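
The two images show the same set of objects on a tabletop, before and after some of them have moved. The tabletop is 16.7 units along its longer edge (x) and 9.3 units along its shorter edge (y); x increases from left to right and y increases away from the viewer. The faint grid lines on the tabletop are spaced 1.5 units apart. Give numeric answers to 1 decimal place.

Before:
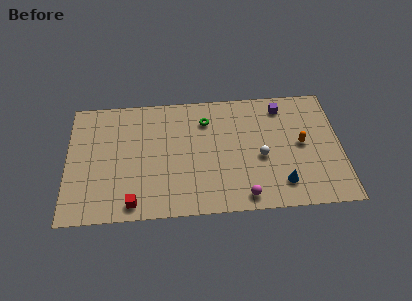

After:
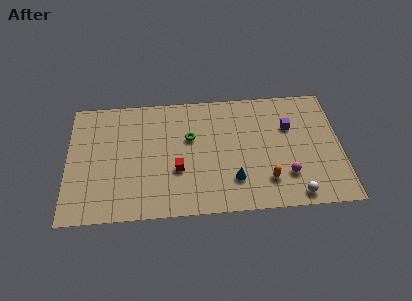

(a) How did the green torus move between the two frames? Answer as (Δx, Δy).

(-1.0, -1.3)

The green torus started near (8.5, 7.1) and ended near (7.5, 5.8).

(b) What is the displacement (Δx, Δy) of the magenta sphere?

(2.6, 1.4)

The magenta sphere started near (10.7, 1.1) and ended near (13.3, 2.5).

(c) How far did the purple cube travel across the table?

1.6

The purple cube was near (13.2, 7.8) before and (13.6, 6.2) after, so it travelled √(0.4² + 1.6²) ≈ 1.6 units.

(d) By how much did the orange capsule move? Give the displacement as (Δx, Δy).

(-2.2, -2.6)

From the two frames, the orange capsule sits at roughly (14.3, 4.8) before and (12.1, 2.2) after.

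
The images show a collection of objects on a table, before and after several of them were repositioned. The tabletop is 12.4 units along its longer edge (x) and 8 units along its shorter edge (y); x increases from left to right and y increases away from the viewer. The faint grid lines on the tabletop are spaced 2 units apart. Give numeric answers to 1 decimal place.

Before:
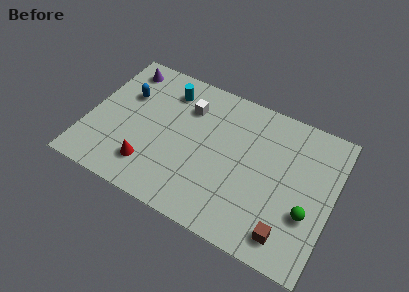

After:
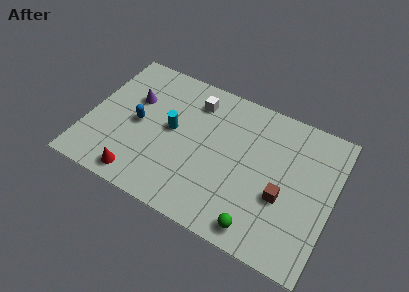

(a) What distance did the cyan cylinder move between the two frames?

2.2

The cyan cylinder was near (3.7, 6.4) before and (4.2, 4.3) after, so it travelled √(0.5² + 2.1²) ≈ 2.2 units.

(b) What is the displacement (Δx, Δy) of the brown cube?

(-0.5, 1.8)

The brown cube was at about (10.5, 1.3) and moved to about (10.0, 3.1).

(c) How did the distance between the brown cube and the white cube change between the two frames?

-1.4

Before: roughly 7.3 units apart; after: 5.9. That's 1.4 units closer together.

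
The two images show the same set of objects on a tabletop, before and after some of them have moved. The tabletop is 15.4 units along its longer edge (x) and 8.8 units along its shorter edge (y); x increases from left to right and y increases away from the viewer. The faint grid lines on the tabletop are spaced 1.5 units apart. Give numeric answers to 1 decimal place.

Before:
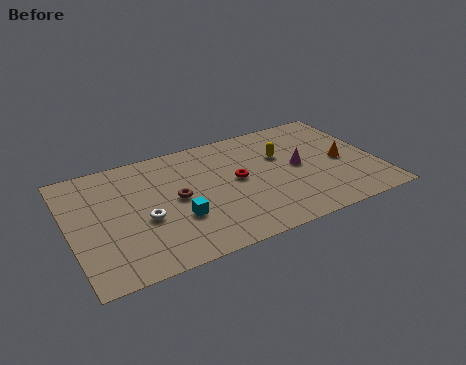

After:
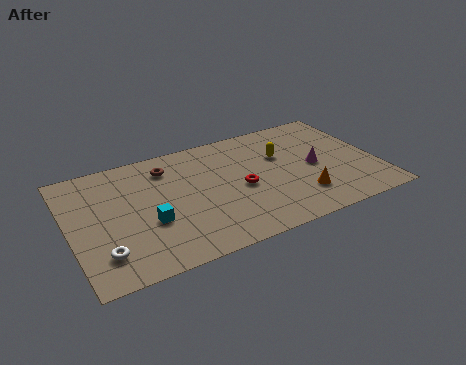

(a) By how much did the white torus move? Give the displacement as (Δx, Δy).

(-2.2, -1.6)

The white torus was at about (3.6, 3.6) and moved to about (1.4, 2.0).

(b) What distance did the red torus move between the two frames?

0.7

The red torus was near (8.4, 4.7) before and (8.5, 4.0) after, so it travelled √(0.1² + 0.7²) ≈ 0.7 units.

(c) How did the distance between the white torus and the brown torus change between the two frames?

+4.3

The distance was about 1.9 in the first image and 6.2 in the second, so they moved 4.3 units further apart.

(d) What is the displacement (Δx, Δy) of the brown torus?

(-0.2, 2.5)

The brown torus was at about (5.3, 4.5) and moved to about (5.1, 7.0).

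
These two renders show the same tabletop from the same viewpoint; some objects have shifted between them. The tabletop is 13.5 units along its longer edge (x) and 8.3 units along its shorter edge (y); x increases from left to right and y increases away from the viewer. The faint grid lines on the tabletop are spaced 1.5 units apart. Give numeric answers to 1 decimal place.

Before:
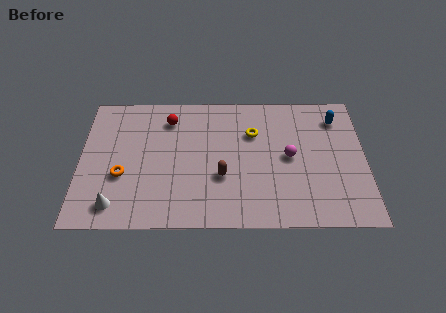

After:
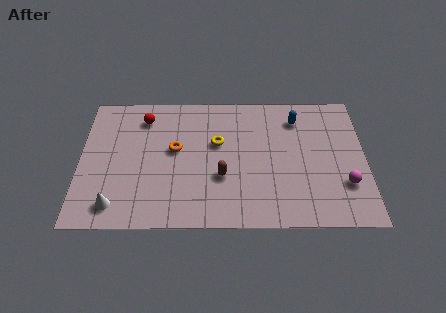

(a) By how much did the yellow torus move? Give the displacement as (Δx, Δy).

(-1.7, -0.6)

From the two frames, the yellow torus sits at roughly (8.2, 5.7) before and (6.5, 5.1) after.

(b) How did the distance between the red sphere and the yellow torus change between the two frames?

-0.3

They were about 4.1 units apart before and 3.8 after — 0.3 units closer together.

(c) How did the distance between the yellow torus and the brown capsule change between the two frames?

-1.0

Before: roughly 3.1 units apart; after: 2.1. That's 1.0 units closer together.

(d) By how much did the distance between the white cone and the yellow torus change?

-1.7

They were about 7.8 units apart before and 6.1 after — 1.7 units closer together.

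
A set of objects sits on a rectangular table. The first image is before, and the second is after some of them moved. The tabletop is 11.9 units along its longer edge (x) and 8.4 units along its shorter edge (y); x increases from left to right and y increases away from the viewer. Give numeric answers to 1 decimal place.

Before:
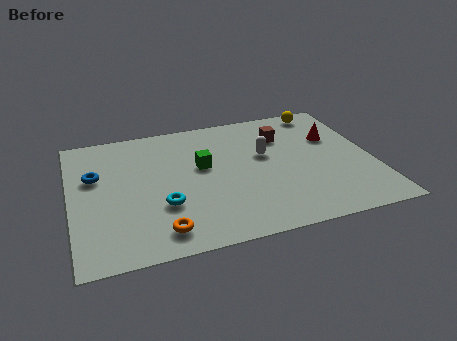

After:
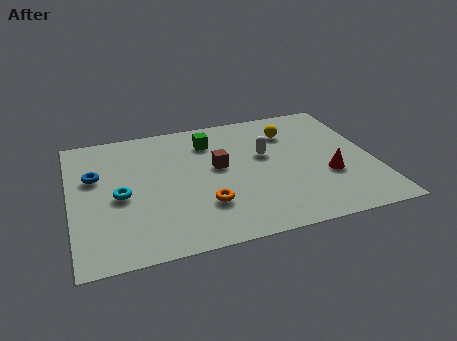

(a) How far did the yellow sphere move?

1.9

The yellow sphere moved from about (10.3, 7.5) to (8.8, 6.3), a distance of √(1.5² + 1.2²) ≈ 1.9.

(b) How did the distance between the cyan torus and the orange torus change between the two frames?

+2.0

The distance was about 1.5 in the first image and 3.5 in the second, so they moved 2.0 units further apart.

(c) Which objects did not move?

the white capsule and the blue torus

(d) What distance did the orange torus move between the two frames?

2.1

The orange torus moved from about (3.3, 1.3) to (5.1, 2.4), a distance of √(1.8² + 1.1²) ≈ 2.1.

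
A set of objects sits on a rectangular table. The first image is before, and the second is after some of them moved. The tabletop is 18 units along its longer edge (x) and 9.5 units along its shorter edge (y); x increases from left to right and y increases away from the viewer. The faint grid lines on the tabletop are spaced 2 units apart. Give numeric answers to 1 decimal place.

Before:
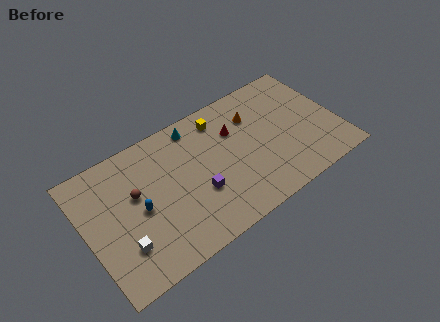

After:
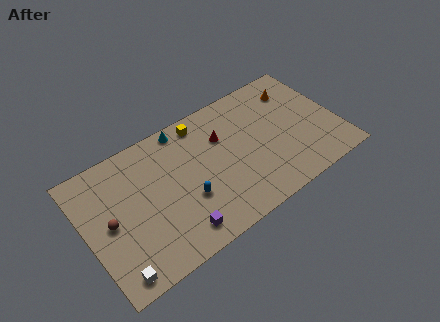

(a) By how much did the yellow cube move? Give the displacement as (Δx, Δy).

(-1.3, 0.4)

The yellow cube started near (10.1, 7.9) and ended near (8.8, 8.3).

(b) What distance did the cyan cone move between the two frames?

0.9

From (8.3, 8.3) to (7.5, 8.6), the cyan cone covered √(0.8² + 0.3²) ≈ 0.9 units.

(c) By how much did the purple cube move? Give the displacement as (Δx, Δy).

(-1.8, -1.9)

The purple cube was at about (7.7, 3.4) and moved to about (5.9, 1.5).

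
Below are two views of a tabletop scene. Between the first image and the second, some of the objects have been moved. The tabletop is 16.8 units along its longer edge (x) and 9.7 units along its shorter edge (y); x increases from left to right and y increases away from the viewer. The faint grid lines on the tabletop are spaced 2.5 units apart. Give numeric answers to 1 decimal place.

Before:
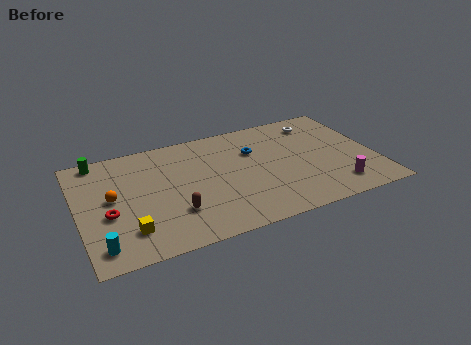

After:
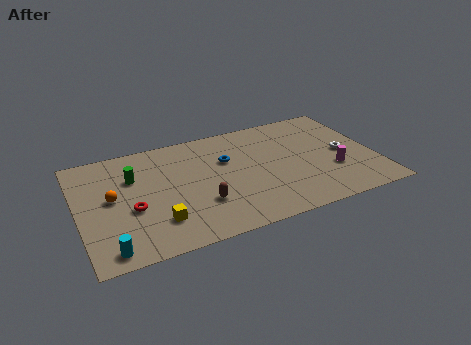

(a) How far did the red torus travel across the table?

1.3

The red torus moved from about (1.6, 3.9) to (2.9, 3.9), a distance of √(1.3² + 0.0²) ≈ 1.3.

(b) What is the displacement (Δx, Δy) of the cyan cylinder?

(0.4, -0.4)

The cyan cylinder started near (1.0, 1.5) and ended near (1.4, 1.1).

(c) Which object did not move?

the orange sphere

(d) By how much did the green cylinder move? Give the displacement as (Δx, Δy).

(1.8, -2.2)

The green cylinder was at about (1.4, 8.8) and moved to about (3.2, 6.6).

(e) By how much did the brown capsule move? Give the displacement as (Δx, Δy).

(1.5, 0.2)

The brown capsule was at about (5.2, 2.8) and moved to about (6.7, 3.0).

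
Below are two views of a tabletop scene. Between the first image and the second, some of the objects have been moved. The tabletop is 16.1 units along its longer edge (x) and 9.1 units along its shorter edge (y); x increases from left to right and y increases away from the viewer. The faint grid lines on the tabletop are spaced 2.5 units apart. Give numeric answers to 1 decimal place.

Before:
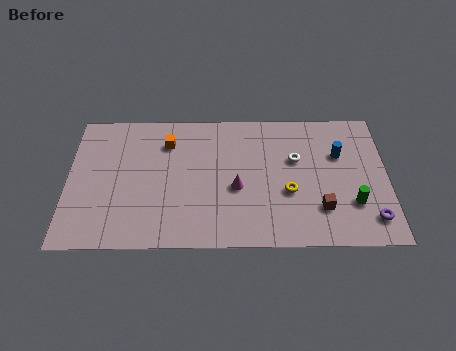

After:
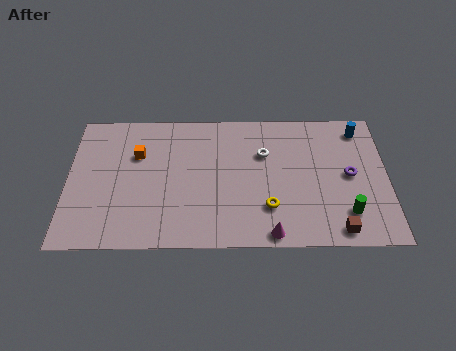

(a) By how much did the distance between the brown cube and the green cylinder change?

-0.4

Before: roughly 1.6 units apart; after: 1.2. That's 0.4 units closer together.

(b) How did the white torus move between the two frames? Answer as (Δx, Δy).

(-1.6, 0.4)

From the two frames, the white torus sits at roughly (11.5, 5.7) before and (9.9, 6.1) after.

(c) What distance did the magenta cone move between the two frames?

3.4

The magenta cone was near (8.5, 3.8) before and (10.2, 0.8) after, so it travelled √(1.7² + 3.0²) ≈ 3.4 units.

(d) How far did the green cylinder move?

0.7

The green cylinder was near (14.3, 2.7) before and (14.0, 2.1) after, so it travelled √(0.3² + 0.6²) ≈ 0.7 units.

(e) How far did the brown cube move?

1.6

The brown cube was near (12.7, 2.4) before and (13.5, 1.0) after, so it travelled √(0.8² + 1.4²) ≈ 1.6 units.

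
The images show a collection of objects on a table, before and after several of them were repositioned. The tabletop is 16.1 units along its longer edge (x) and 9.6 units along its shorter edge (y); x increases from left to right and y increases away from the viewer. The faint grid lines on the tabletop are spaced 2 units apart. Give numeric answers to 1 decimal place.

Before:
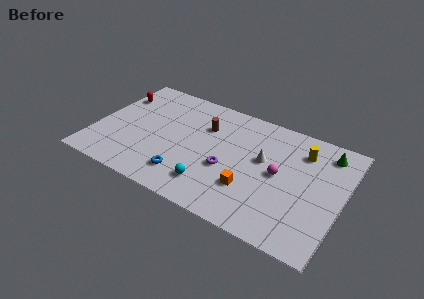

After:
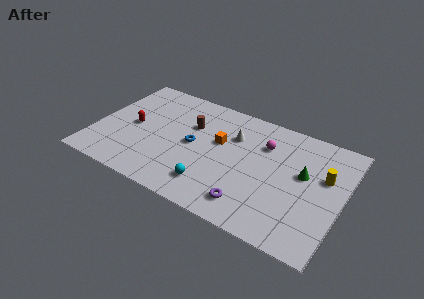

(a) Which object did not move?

the cyan sphere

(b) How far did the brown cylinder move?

0.9

From (6.9, 6.7) to (6.0, 6.4), the brown cylinder covered √(0.9² + 0.3²) ≈ 0.9 units.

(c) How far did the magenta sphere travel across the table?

2.3

From (12.0, 4.9) to (10.8, 6.9), the magenta sphere covered √(1.2² + 2.0²) ≈ 2.3 units.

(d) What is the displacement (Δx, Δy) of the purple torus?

(1.8, -2.1)

From the two frames, the purple torus sits at roughly (8.8, 3.8) before and (10.6, 1.7) after.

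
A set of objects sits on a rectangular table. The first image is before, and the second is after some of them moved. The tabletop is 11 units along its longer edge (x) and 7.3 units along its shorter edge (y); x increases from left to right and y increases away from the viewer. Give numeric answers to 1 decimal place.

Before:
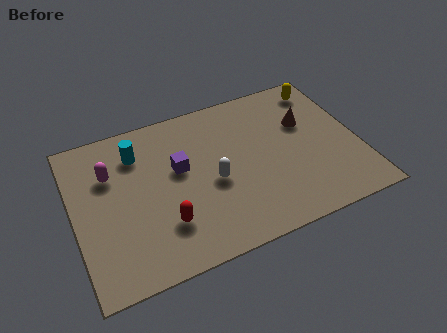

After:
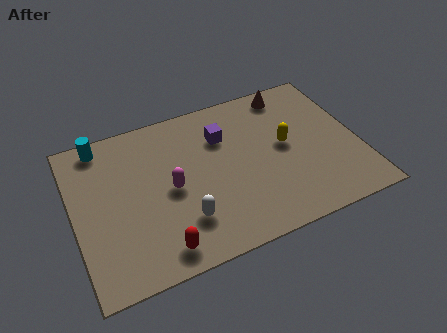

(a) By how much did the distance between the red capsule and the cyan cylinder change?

+2.1

They were about 3.7 units apart before and 5.8 after — 2.1 units further apart.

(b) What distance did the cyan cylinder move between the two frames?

1.6

The cyan cylinder moved from about (2.6, 5.6) to (1.3, 6.5), a distance of √(1.3² + 0.9²) ≈ 1.6.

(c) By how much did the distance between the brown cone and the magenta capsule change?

-1.8

The distance was about 7.6 in the first image and 5.8 in the second, so they moved 1.8 units closer together.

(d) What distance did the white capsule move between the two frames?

1.8

The white capsule was near (5.3, 3.2) before and (4.0, 1.9) after, so it travelled √(1.3² + 1.3²) ≈ 1.8 units.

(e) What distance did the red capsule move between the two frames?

1.0

The red capsule moved from about (3.3, 2.0) to (3.0, 1.0), a distance of √(0.3² + 1.0²) ≈ 1.0.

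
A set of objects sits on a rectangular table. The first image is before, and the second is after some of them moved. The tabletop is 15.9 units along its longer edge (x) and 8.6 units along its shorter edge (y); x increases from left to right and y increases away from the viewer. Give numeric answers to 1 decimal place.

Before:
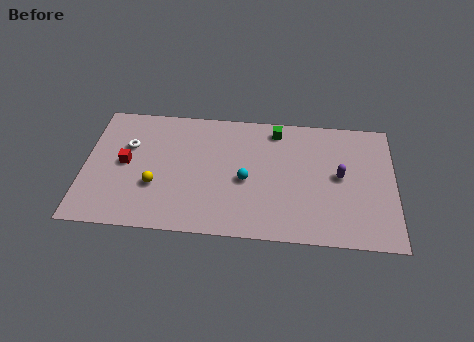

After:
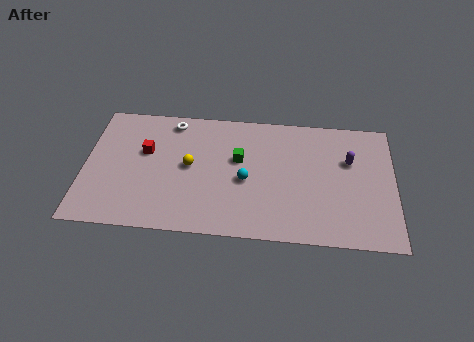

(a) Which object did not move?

the cyan sphere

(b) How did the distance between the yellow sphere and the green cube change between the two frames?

-4.9

The distance was about 7.5 in the first image and 2.6 in the second, so they moved 4.9 units closer together.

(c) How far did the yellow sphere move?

2.3

The yellow sphere was near (3.7, 3.0) before and (5.4, 4.5) after, so it travelled √(1.7² + 1.5²) ≈ 2.3 units.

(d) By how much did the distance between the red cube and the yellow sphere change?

+0.3

Before: roughly 2.1 units apart; after: 2.4. That's 0.3 units further apart.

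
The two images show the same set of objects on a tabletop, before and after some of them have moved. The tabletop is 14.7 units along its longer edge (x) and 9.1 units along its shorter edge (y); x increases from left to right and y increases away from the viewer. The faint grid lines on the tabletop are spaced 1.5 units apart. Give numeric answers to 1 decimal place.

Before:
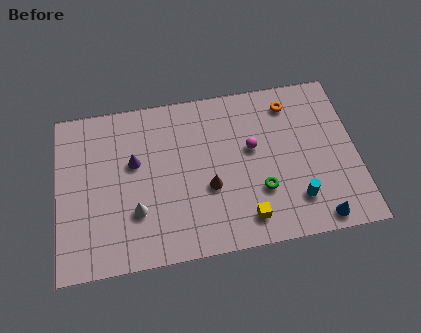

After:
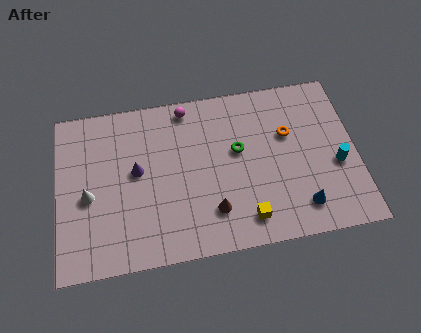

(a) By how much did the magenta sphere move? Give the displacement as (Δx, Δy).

(-3.1, 2.8)

The magenta sphere was at about (9.6, 5.3) and moved to about (6.5, 8.1).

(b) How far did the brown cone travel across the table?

1.3

The brown cone moved from about (7.4, 3.5) to (7.5, 2.2), a distance of √(0.1² + 1.3²) ≈ 1.3.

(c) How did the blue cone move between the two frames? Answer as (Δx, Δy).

(-0.8, 0.8)

The blue cone started near (12.6, 0.9) and ended near (11.8, 1.7).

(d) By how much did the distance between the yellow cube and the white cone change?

+2.5

They were about 5.5 units apart before and 8.0 after — 2.5 units further apart.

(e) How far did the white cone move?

2.6

The white cone moved from about (3.8, 2.8) to (1.5, 4.0), a distance of √(2.3² + 1.2²) ≈ 2.6.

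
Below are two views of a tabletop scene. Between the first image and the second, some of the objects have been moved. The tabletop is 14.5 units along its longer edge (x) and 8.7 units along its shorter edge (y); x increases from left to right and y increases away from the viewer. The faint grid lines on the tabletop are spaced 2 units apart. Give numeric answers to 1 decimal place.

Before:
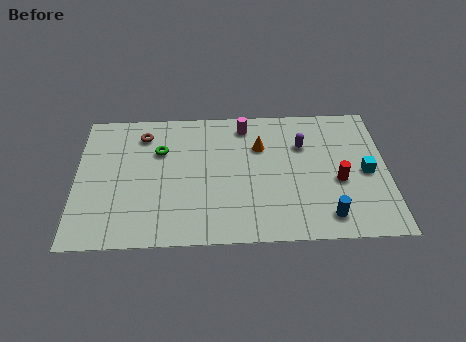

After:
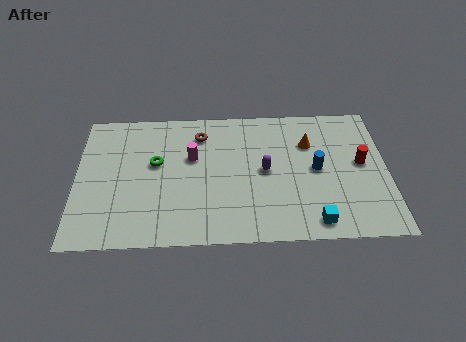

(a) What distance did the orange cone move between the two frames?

2.3

The orange cone was near (8.6, 6.0) before and (10.9, 6.1) after, so it travelled √(2.3² + 0.1²) ≈ 2.3 units.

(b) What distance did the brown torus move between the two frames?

2.7

The brown torus moved from about (3.1, 7.0) to (5.8, 6.9), a distance of √(2.7² + 0.1²) ≈ 2.7.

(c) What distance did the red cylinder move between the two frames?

1.6

From (12.2, 3.6) to (13.3, 4.7), the red cylinder covered √(1.1² + 1.1²) ≈ 1.6 units.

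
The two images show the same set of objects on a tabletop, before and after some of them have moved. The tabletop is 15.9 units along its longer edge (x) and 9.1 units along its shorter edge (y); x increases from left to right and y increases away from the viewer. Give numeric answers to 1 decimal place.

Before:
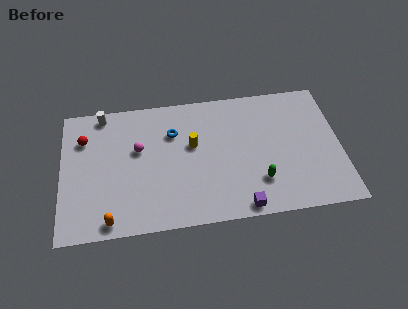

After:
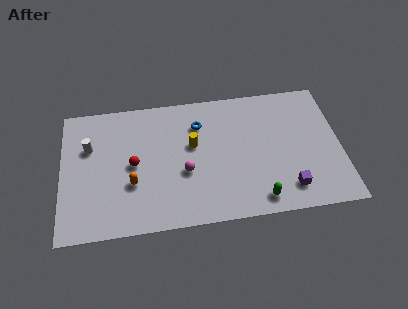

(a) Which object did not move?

the yellow cylinder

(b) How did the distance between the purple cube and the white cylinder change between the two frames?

+1.3

They were about 10.7 units apart before and 12.0 after — 1.3 units further apart.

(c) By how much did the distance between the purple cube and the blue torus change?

+0.4

The distance was about 6.7 in the first image and 7.1 in the second, so they moved 0.4 units further apart.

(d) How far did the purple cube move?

2.8

The purple cube was near (10.1, 0.8) before and (12.8, 1.7) after, so it travelled √(2.7² + 0.9²) ≈ 2.8 units.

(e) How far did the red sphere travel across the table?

3.5

The red sphere moved from about (1.3, 6.6) to (4.1, 4.5), a distance of √(2.8² + 2.1²) ≈ 3.5.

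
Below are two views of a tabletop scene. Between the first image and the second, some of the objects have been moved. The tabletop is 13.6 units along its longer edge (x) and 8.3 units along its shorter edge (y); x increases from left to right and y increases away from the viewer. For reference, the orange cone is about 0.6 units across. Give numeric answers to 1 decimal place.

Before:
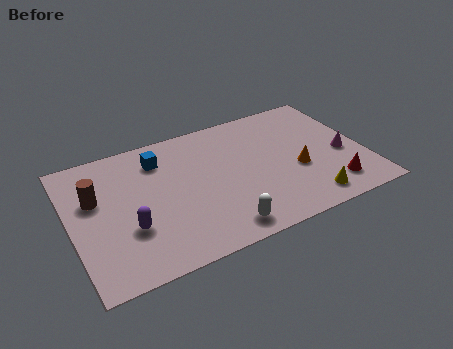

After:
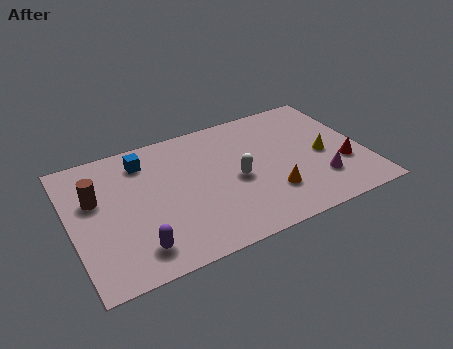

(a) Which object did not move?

the brown cylinder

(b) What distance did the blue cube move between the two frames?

0.7

From (4.3, 6.5) to (3.6, 6.7), the blue cube covered √(0.7² + 0.2²) ≈ 0.7 units.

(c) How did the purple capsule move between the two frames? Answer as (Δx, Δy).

(0.2, -1.3)

The purple capsule started near (2.5, 2.8) and ended near (2.7, 1.5).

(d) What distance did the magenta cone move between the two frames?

1.8

The magenta cone moved from about (12.6, 3.5) to (11.3, 2.2), a distance of √(1.3² + 1.3²) ≈ 1.8.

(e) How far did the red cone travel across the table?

1.4

The red cone was near (11.8, 1.6) before and (12.5, 2.8) after, so it travelled √(0.7² + 1.2²) ≈ 1.4 units.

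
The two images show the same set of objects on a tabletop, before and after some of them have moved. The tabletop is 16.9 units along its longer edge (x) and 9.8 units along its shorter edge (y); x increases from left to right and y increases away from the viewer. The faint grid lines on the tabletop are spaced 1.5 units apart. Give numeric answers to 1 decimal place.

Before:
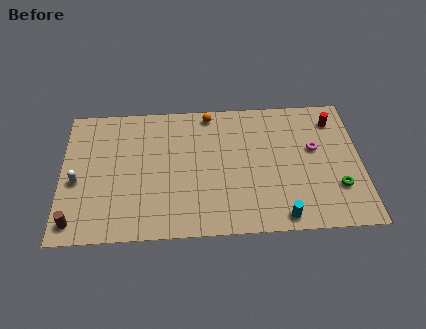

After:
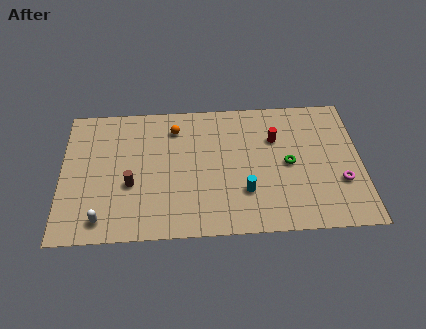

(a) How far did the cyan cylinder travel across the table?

2.8

From (12.3, 1.0) to (10.3, 2.9), the cyan cylinder covered √(2.0² + 1.9²) ≈ 2.8 units.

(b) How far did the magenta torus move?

2.9

The magenta torus moved from about (14.3, 5.8) to (15.7, 3.3), a distance of √(1.4² + 2.5²) ≈ 2.9.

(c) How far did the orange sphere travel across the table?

2.2

From (8.4, 8.8) to (6.4, 7.8), the orange sphere covered √(2.0² + 1.0²) ≈ 2.2 units.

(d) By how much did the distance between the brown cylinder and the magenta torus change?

-2.4

Before: roughly 14.2 units apart; after: 11.8. That's 2.4 units closer together.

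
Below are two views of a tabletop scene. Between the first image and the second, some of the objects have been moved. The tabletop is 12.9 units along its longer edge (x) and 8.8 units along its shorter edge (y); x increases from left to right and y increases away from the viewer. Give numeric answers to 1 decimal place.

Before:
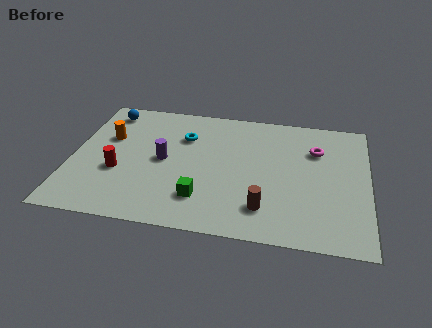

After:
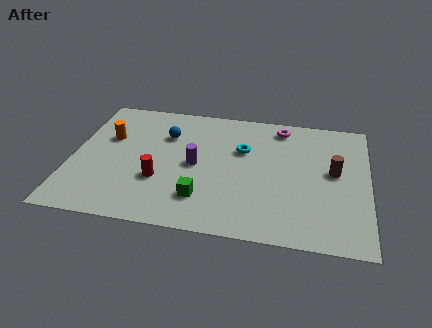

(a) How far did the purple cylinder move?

1.4

The purple cylinder moved from about (4.0, 4.4) to (5.4, 4.3), a distance of √(1.4² + 0.1²) ≈ 1.4.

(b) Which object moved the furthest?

the brown cylinder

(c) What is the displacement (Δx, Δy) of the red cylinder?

(1.8, -0.3)

The red cylinder started near (2.1, 3.3) and ended near (3.9, 3.0).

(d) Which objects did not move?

the orange cylinder and the green cube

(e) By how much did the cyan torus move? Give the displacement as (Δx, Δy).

(2.6, -0.5)

From the two frames, the cyan torus sits at roughly (4.8, 6.2) before and (7.4, 5.7) after.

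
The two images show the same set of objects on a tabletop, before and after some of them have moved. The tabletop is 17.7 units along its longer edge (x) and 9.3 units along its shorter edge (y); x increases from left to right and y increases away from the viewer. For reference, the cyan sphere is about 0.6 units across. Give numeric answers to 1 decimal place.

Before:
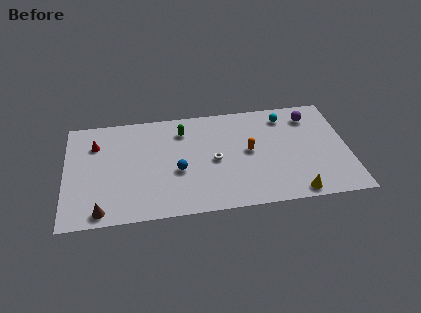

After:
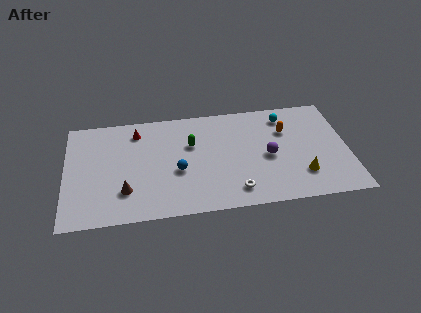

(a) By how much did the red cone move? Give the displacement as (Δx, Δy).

(2.6, 0.8)

The red cone started near (1.9, 6.8) and ended near (4.5, 7.6).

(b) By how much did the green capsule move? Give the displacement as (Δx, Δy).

(0.5, -1.3)

The green capsule was at about (7.4, 7.3) and moved to about (7.9, 6.0).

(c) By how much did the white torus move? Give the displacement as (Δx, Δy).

(1.2, -2.8)

The white torus was at about (9.3, 4.4) and moved to about (10.5, 1.6).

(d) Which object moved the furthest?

the purple sphere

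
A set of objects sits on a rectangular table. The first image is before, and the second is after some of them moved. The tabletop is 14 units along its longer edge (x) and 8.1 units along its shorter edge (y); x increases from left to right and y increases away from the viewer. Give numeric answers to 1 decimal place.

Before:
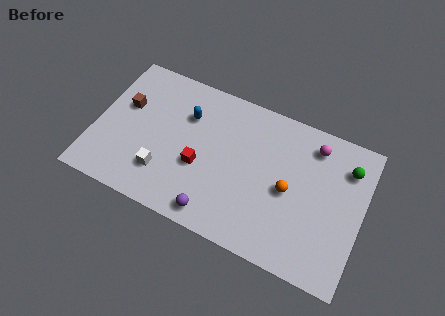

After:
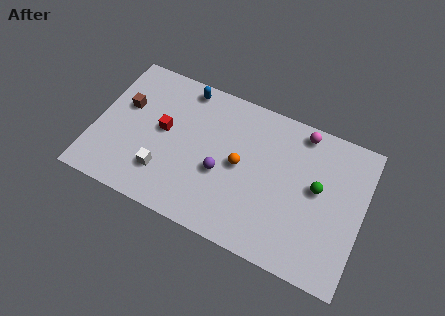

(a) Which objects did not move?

the brown cube and the white cube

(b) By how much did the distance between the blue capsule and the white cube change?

+1.4

The distance was about 3.7 in the first image and 5.1 in the second, so they moved 1.4 units further apart.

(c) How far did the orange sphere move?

2.6

The orange sphere was near (10.2, 3.8) before and (7.6, 4.1) after, so it travelled √(2.6² + 0.3²) ≈ 2.6 units.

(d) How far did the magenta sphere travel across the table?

0.9

The magenta sphere moved from about (11.2, 6.7) to (10.5, 7.2), a distance of √(0.7² + 0.5²) ≈ 0.9.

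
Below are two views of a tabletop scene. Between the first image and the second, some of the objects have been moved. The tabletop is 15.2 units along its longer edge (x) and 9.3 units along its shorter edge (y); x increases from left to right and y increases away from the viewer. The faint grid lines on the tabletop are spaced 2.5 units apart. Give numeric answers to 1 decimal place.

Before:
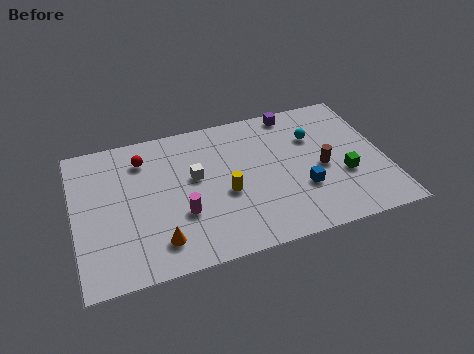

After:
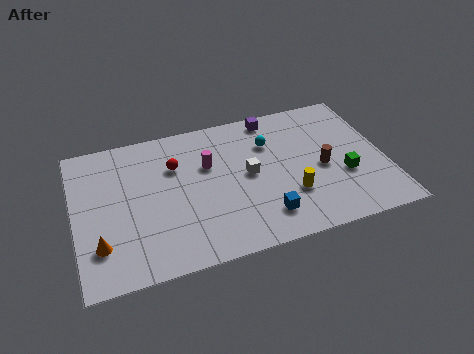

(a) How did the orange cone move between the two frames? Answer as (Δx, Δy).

(-2.8, 0.6)

From the two frames, the orange cone sits at roughly (3.9, 1.8) before and (1.1, 2.4) after.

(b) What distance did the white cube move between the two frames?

2.7

The white cube moved from about (5.9, 5.4) to (8.5, 4.8), a distance of √(2.6² + 0.6²) ≈ 2.7.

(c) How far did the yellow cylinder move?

3.3

The yellow cylinder moved from about (7.3, 3.9) to (10.4, 2.9), a distance of √(3.1² + 1.0²) ≈ 3.3.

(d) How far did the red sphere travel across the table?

1.7

From (3.5, 7.3) to (5.0, 6.4), the red sphere covered √(1.5² + 0.9²) ≈ 1.7 units.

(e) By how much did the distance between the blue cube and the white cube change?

-2.7

Before: roughly 5.6 units apart; after: 2.9. That's 2.7 units closer together.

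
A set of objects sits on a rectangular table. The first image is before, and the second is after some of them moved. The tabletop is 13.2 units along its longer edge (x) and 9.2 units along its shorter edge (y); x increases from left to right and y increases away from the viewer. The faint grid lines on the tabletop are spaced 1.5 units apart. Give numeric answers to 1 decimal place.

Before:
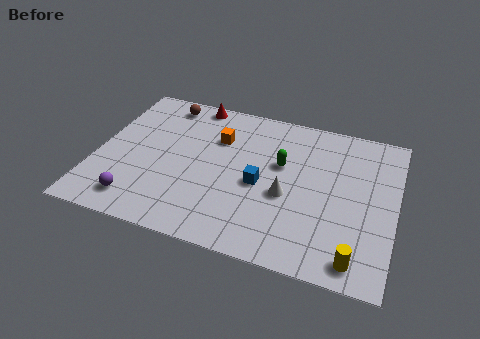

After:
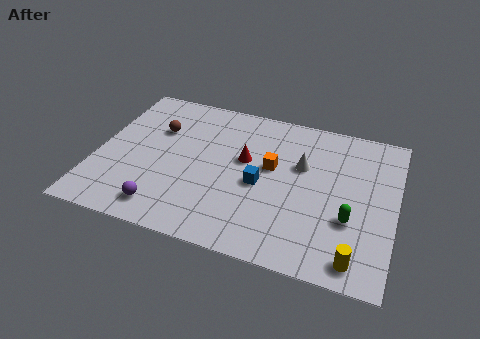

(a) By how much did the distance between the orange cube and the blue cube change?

-1.8

They were about 3.1 units apart before and 1.3 after — 1.8 units closer together.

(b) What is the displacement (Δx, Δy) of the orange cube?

(2.5, -1.1)

From the two frames, the orange cube sits at roughly (5.2, 6.4) before and (7.7, 5.3) after.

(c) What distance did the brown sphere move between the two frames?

1.8

From (2.6, 8.0) to (2.5, 6.2), the brown sphere covered √(0.1² + 1.8²) ≈ 1.8 units.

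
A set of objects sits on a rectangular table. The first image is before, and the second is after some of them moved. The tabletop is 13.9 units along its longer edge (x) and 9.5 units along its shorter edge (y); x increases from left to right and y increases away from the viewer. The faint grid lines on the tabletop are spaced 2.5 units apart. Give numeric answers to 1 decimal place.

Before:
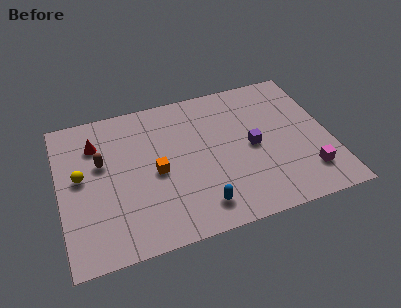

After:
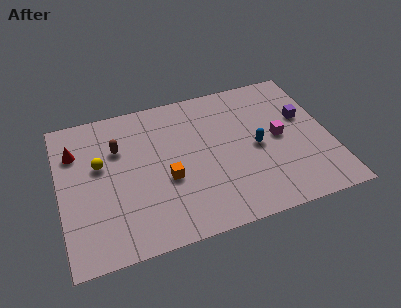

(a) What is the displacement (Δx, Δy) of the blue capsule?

(3.2, 2.9)

From the two frames, the blue capsule sits at roughly (6.9, 1.6) before and (10.1, 4.5) after.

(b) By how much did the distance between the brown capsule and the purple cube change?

+1.8

The distance was about 7.8 in the first image and 9.6 in the second, so they moved 1.8 units further apart.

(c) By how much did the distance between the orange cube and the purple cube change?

+2.6

The distance was about 5.0 in the first image and 7.6 in the second, so they moved 2.6 units further apart.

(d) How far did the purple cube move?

3.0

The purple cube was near (9.9, 4.6) before and (12.7, 5.8) after, so it travelled √(2.8² + 1.2²) ≈ 3.0 units.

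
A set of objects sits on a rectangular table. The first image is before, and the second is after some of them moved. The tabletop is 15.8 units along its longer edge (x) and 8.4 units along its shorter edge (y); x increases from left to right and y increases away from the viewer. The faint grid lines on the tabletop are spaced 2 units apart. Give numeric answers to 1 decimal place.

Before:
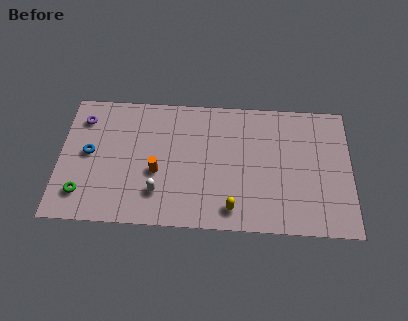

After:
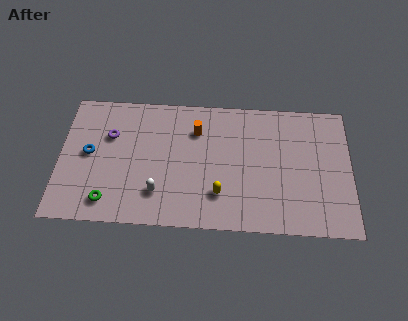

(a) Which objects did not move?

the white capsule and the blue torus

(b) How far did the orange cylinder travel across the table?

3.5

From (5.3, 3.4) to (7.4, 6.2), the orange cylinder covered √(2.1² + 2.8²) ≈ 3.5 units.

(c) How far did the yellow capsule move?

1.1

The yellow capsule was near (9.4, 1.3) before and (8.7, 2.2) after, so it travelled √(0.7² + 0.9²) ≈ 1.1 units.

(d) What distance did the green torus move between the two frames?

1.5

The green torus moved from about (1.3, 1.8) to (2.7, 1.4), a distance of √(1.4² + 0.4²) ≈ 1.5.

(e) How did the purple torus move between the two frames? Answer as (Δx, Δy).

(1.5, -1.0)

The purple torus was at about (1.2, 6.6) and moved to about (2.7, 5.6).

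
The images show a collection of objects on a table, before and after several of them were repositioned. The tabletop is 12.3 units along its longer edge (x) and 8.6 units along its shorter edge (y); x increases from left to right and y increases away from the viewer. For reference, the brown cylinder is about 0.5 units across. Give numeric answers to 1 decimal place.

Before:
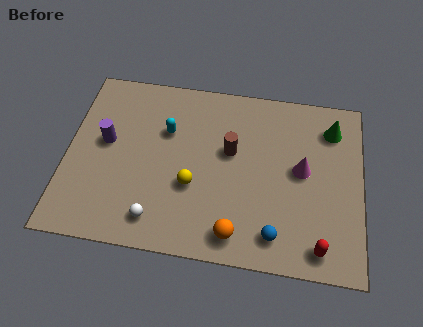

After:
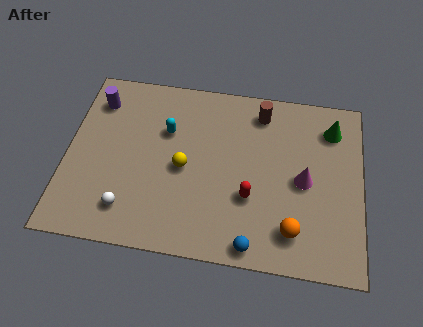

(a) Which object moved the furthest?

the red capsule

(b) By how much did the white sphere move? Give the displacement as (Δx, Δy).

(-1.2, 0.3)

The white sphere started near (3.9, 1.4) and ended near (2.7, 1.7).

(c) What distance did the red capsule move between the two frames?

3.5

From (10.6, 1.1) to (7.7, 3.0), the red capsule covered √(2.9² + 1.9²) ≈ 3.5 units.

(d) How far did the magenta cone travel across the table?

0.5

From (9.8, 4.6) to (9.9, 4.1), the magenta cone covered √(0.1² + 0.5²) ≈ 0.5 units.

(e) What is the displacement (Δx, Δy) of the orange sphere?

(2.3, 0.5)

From the two frames, the orange sphere sits at roughly (7.2, 1.2) before and (9.5, 1.7) after.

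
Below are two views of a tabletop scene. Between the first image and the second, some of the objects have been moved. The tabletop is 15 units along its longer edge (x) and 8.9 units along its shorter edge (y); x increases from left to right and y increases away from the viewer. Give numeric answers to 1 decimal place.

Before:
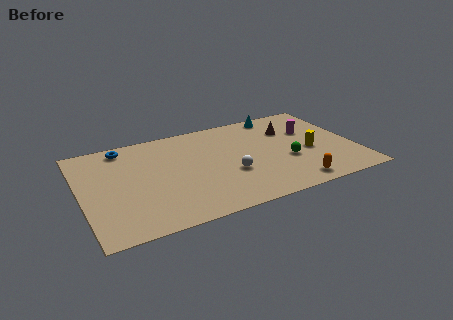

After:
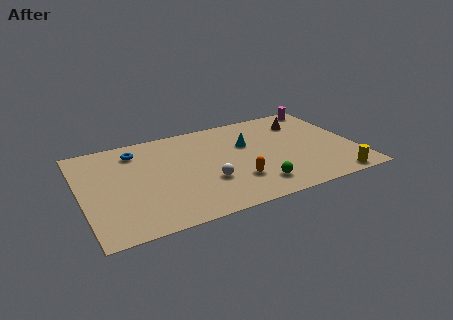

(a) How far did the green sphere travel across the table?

2.6

The green sphere moved from about (11.2, 3.4) to (9.2, 1.7), a distance of √(2.0² + 1.7²) ≈ 2.6.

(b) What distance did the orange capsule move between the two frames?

3.3

The orange capsule moved from about (11.2, 1.1) to (8.2, 2.5), a distance of √(3.0² + 1.4²) ≈ 3.3.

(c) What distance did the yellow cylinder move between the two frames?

3.1

The yellow cylinder moved from about (12.5, 3.8) to (13.4, 0.8), a distance of √(0.9² + 3.0²) ≈ 3.1.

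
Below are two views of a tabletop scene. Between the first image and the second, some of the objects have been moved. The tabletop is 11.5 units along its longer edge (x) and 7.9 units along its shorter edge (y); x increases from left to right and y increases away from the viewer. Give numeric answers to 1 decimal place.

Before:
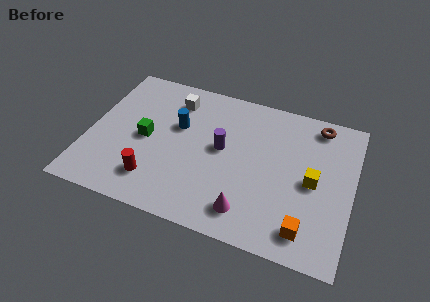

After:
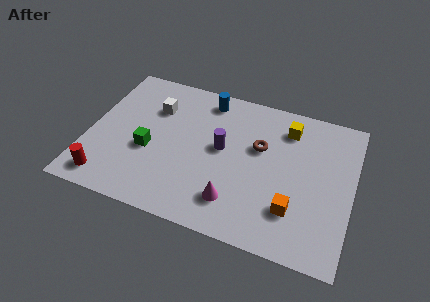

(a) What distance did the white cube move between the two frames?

1.1

The white cube was near (3.5, 6.3) before and (2.7, 5.6) after, so it travelled √(0.8² + 0.7²) ≈ 1.1 units.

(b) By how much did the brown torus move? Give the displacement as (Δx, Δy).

(-2.4, -2.0)

From the two frames, the brown torus sits at roughly (9.8, 6.9) before and (7.4, 4.9) after.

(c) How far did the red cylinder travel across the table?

2.1

The red cylinder moved from about (3.1, 1.7) to (1.1, 1.1), a distance of √(2.0² + 0.6²) ≈ 2.1.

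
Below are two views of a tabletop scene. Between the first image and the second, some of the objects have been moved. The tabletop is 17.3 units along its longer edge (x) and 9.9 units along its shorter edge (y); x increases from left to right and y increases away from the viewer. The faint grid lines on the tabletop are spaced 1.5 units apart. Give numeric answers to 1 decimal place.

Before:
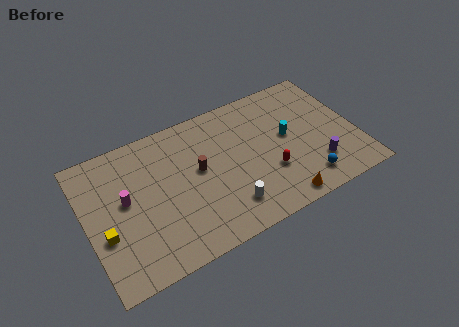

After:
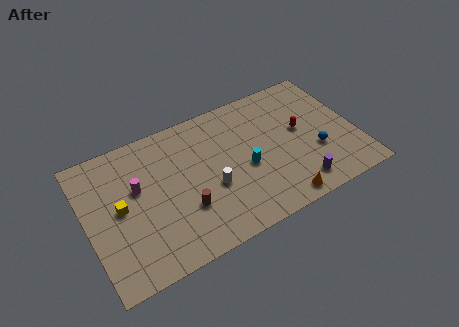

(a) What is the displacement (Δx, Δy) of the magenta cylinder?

(0.8, 0.5)

The magenta cylinder started near (2.5, 5.5) and ended near (3.3, 6.0).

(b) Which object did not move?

the orange cone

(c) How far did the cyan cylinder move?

3.1

From (13.0, 5.4) to (10.1, 4.3), the cyan cylinder covered √(2.9² + 1.1²) ≈ 3.1 units.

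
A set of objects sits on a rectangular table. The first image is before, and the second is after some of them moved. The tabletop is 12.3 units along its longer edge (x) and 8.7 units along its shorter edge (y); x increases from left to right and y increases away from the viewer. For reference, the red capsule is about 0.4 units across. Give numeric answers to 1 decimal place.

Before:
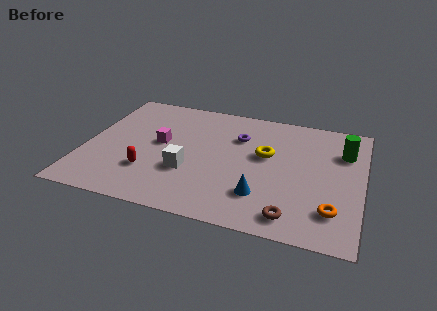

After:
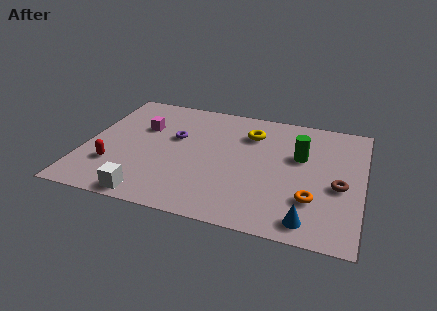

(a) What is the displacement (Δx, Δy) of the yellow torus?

(-0.8, 1.4)

The yellow torus started near (8.0, 5.1) and ended near (7.2, 6.5).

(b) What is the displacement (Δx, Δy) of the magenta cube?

(-0.9, 1.0)

The magenta cube was at about (3.3, 4.7) and moved to about (2.4, 5.7).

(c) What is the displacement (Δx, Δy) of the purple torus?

(-2.8, -0.8)

The purple torus was at about (6.7, 6.1) and moved to about (3.9, 5.3).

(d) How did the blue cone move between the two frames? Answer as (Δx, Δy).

(2.1, -1.1)

From the two frames, the blue cone sits at roughly (8.0, 2.2) before and (10.1, 1.1) after.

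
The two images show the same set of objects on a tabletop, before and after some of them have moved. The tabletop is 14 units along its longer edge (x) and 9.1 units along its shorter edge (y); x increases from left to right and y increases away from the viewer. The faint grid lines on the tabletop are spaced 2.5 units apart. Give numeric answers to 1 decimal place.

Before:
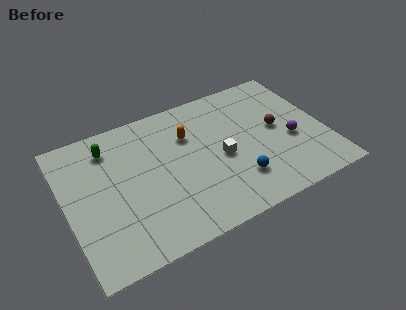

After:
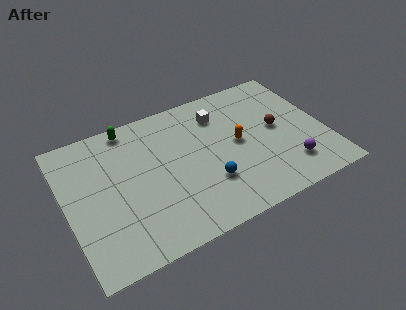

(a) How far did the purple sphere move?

1.7

The purple sphere moved from about (12.1, 3.7) to (11.7, 2.0), a distance of √(0.4² + 1.7²) ≈ 1.7.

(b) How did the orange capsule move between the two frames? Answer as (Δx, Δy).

(2.5, -1.6)

The orange capsule started near (6.8, 6.3) and ended near (9.3, 4.7).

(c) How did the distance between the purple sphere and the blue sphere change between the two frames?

+0.9

Before: roughly 3.5 units apart; after: 4.4. That's 0.9 units further apart.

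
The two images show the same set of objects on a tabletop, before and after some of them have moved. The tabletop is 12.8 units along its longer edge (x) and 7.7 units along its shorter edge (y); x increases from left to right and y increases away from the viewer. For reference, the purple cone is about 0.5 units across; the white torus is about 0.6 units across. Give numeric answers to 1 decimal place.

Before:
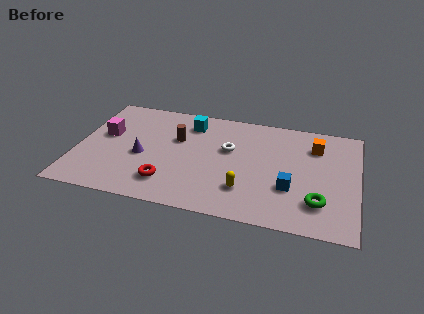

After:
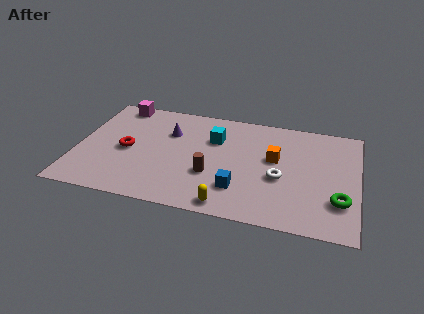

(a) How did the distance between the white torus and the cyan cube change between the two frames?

+1.3

The distance was about 2.4 in the first image and 3.7 in the second, so they moved 1.3 units further apart.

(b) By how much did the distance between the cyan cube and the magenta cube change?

+0.7

Before: roughly 4.2 units apart; after: 4.9. That's 0.7 units further apart.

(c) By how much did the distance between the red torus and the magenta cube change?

-0.8

The distance was about 4.2 in the first image and 3.4 in the second, so they moved 0.8 units closer together.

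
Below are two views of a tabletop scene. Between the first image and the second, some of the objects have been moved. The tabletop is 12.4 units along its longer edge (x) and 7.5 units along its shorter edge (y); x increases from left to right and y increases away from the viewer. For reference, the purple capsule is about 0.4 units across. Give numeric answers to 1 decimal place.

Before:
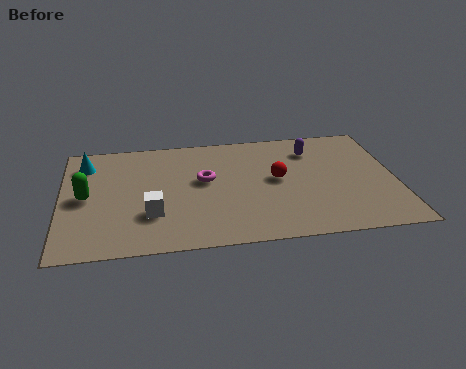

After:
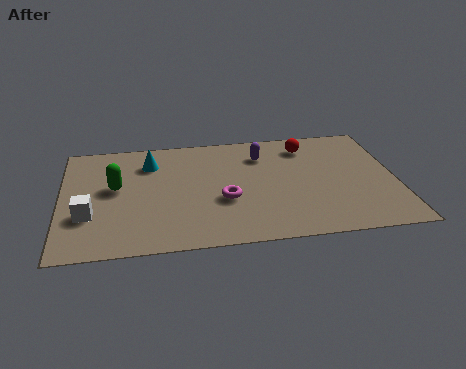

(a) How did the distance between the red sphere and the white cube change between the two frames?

+4.0

They were about 5.0 units apart before and 9.0 after — 4.0 units further apart.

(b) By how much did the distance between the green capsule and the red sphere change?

+0.3

They were about 7.1 units apart before and 7.4 after — 0.3 units further apart.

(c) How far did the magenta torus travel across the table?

1.6

The magenta torus moved from about (5.3, 4.3) to (6.0, 2.9), a distance of √(0.7² + 1.4²) ≈ 1.6.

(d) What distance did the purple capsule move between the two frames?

1.9

From (9.4, 5.8) to (7.5, 5.7), the purple capsule covered √(1.9² + 0.1²) ≈ 1.9 units.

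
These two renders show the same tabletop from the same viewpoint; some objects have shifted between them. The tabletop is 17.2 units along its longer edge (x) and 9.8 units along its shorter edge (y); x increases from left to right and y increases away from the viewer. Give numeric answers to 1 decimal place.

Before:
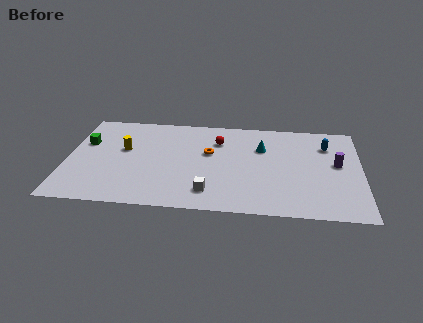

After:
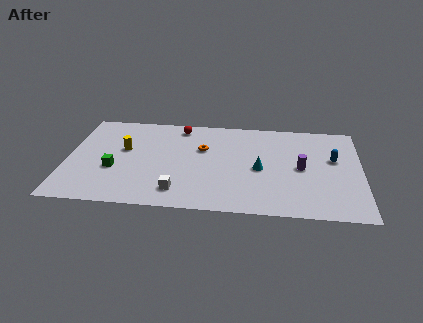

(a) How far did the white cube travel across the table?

1.8

The white cube moved from about (8.4, 1.9) to (6.6, 1.8), a distance of √(1.8² + 0.1²) ≈ 1.8.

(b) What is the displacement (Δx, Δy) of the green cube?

(1.8, -2.6)

From the two frames, the green cube sits at roughly (1.0, 6.3) before and (2.8, 3.7) after.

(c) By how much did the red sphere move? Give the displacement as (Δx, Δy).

(-2.3, 1.3)

From the two frames, the red sphere sits at roughly (8.8, 7.2) before and (6.5, 8.5) after.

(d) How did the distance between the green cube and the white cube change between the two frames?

-4.4

Before: roughly 8.6 units apart; after: 4.2. That's 4.4 units closer together.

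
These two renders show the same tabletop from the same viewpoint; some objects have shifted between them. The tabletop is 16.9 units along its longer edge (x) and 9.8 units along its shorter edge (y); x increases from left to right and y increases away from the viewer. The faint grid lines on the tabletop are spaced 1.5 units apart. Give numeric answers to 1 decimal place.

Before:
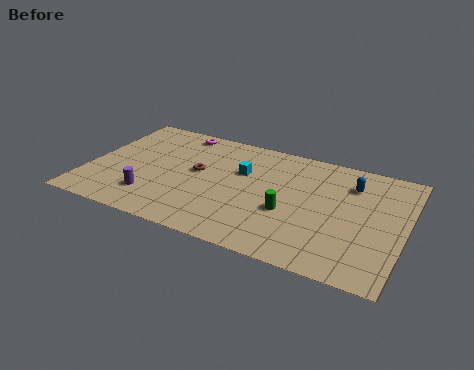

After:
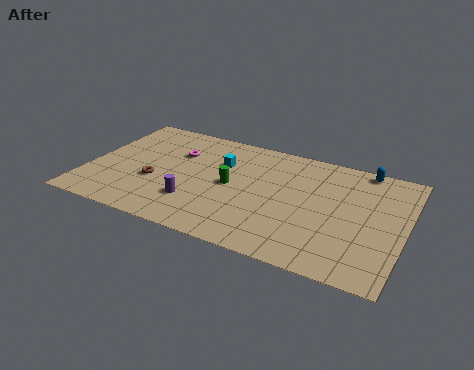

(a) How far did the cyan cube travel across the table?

1.3

From (8.1, 6.3) to (6.9, 6.7), the cyan cube covered √(1.2² + 0.4²) ≈ 1.3 units.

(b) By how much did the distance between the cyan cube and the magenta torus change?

-2.1

They were about 4.5 units apart before and 2.4 after — 2.1 units closer together.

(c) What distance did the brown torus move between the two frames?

2.7

The brown torus moved from about (5.8, 5.4) to (3.7, 3.7), a distance of √(2.1² + 1.7²) ≈ 2.7.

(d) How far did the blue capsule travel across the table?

1.7

From (13.9, 7.4) to (14.4, 9.0), the blue capsule covered √(0.5² + 1.6²) ≈ 1.7 units.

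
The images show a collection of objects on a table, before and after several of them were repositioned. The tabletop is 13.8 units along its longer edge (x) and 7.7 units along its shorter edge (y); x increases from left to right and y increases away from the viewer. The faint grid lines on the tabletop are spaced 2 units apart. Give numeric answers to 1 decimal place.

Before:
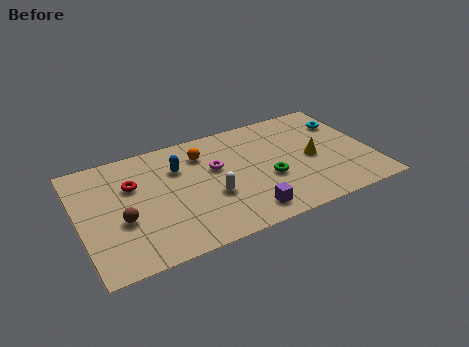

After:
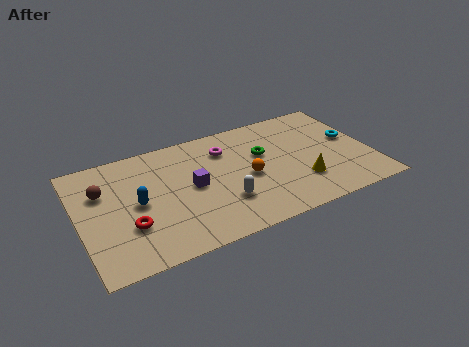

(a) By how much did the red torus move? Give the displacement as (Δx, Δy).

(-0.4, -2.6)

From the two frames, the red torus sits at roughly (2.6, 5.1) before and (2.2, 2.5) after.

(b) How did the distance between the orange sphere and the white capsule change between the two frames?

-1.2

They were about 3.0 units apart before and 1.8 after — 1.2 units closer together.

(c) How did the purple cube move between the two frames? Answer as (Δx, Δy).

(-2.2, 2.7)

The purple cube was at about (7.5, 1.2) and moved to about (5.3, 3.9).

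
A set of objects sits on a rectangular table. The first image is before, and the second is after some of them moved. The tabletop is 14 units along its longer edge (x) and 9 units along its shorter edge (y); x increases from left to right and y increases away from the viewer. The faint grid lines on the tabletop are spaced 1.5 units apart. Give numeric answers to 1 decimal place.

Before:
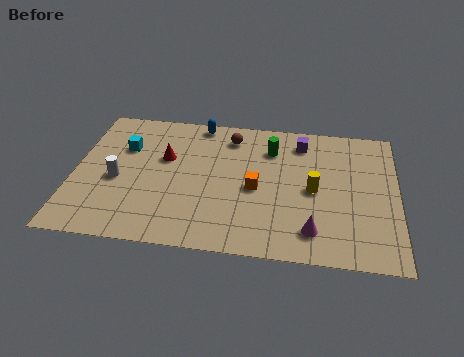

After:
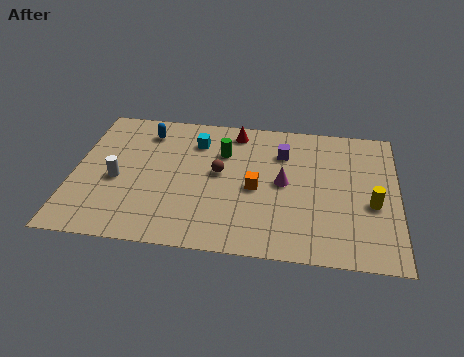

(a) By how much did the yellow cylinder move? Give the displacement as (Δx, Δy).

(2.5, -0.6)

The yellow cylinder was at about (10.4, 4.3) and moved to about (12.9, 3.7).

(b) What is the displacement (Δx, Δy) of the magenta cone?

(-1.3, 2.9)

The magenta cone started near (10.4, 1.7) and ended near (9.1, 4.6).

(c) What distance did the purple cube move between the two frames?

1.1

The purple cube moved from about (9.8, 7.4) to (9.0, 6.6), a distance of √(0.8² + 0.8²) ≈ 1.1.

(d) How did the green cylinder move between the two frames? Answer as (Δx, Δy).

(-2.1, -0.5)

The green cylinder was at about (8.5, 6.8) and moved to about (6.4, 6.3).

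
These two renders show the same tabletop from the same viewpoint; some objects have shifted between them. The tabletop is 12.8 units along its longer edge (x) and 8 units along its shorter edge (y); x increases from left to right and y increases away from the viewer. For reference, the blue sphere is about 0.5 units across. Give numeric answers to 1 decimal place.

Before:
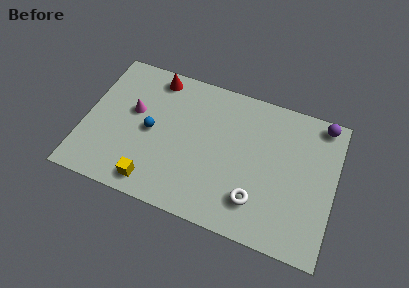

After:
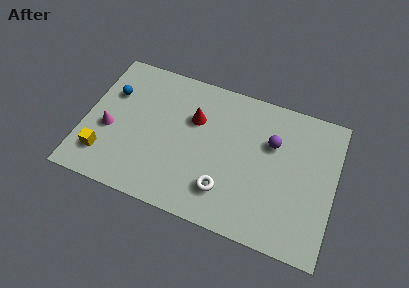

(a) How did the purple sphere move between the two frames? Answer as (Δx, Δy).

(-2.4, -1.9)

From the two frames, the purple sphere sits at roughly (11.9, 7.2) before and (9.5, 5.3) after.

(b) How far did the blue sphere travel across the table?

2.7

The blue sphere moved from about (3.4, 3.9) to (1.2, 5.4), a distance of √(2.2² + 1.5²) ≈ 2.7.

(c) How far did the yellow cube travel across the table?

2.7

From (3.8, 1.1) to (1.2, 1.8), the yellow cube covered √(2.6² + 0.7²) ≈ 2.7 units.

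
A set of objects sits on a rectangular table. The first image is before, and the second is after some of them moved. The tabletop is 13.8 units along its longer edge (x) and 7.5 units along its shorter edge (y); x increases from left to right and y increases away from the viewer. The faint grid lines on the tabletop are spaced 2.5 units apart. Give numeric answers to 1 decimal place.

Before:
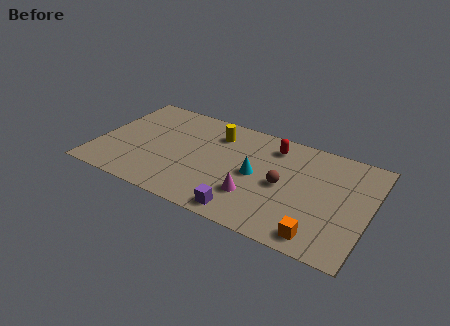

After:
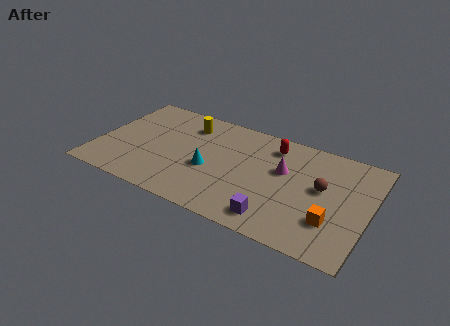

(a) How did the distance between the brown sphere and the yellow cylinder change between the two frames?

+3.0

They were about 4.3 units apart before and 7.3 after — 3.0 units further apart.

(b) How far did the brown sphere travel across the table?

2.0

The brown sphere was near (9.5, 3.6) before and (11.4, 4.2) after, so it travelled √(1.9² + 0.6²) ≈ 2.0 units.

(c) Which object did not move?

the red capsule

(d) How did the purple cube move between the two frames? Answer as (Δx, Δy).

(1.5, 0.3)

From the two frames, the purple cube sits at roughly (7.9, 0.9) before and (9.4, 1.2) after.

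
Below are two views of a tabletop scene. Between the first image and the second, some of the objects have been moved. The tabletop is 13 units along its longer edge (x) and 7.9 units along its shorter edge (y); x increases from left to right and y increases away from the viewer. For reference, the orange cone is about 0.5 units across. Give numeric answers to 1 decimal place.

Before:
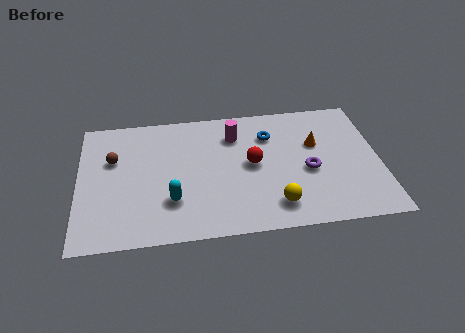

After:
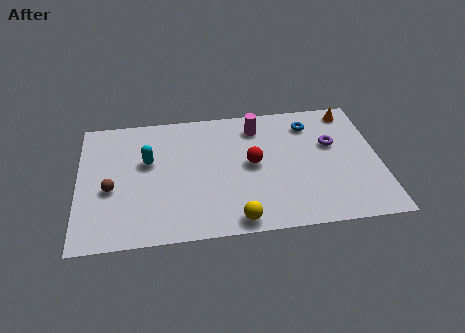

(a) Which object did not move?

the red sphere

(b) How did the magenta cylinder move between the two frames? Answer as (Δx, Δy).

(1.0, 0.4)

The magenta cylinder started near (6.8, 6.0) and ended near (7.8, 6.4).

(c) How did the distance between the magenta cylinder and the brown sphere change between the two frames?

+1.7

The distance was about 5.4 in the first image and 7.1 in the second, so they moved 1.7 units further apart.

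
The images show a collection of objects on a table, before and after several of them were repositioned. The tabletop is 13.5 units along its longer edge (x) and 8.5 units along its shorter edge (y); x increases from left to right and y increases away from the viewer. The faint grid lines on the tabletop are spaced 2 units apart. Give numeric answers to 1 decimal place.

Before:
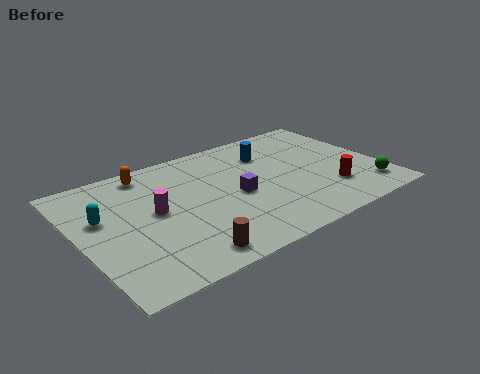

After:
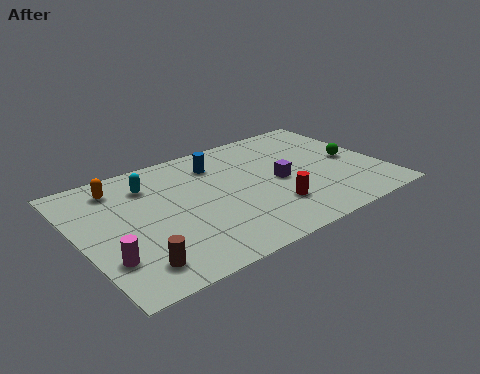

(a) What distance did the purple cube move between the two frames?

2.0

From (6.9, 3.9) to (8.9, 4.0), the purple cube covered √(2.0² + 0.1²) ≈ 2.0 units.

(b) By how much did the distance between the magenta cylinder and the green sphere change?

+1.9

They were about 9.6 units apart before and 11.5 after — 1.9 units further apart.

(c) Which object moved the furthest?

the magenta cylinder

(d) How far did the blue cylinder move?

2.4

From (8.9, 6.3) to (6.5, 6.6), the blue cylinder covered √(2.4² + 0.3²) ≈ 2.4 units.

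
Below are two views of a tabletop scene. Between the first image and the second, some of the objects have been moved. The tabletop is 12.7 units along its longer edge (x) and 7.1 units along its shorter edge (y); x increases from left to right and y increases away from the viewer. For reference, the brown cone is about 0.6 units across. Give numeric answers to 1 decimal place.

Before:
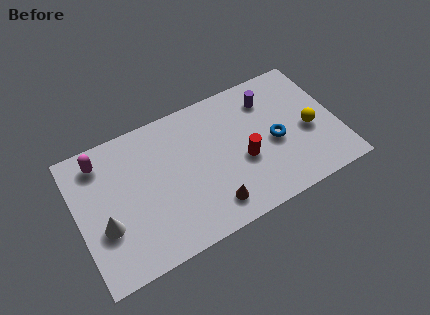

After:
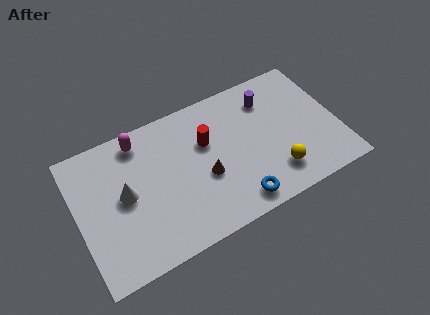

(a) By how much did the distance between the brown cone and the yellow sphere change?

-1.9

The distance was about 5.4 in the first image and 3.5 in the second, so they moved 1.9 units closer together.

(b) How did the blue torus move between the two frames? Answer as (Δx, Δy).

(-2.2, -2.2)

From the two frames, the blue torus sits at roughly (9.6, 3.2) before and (7.4, 1.0) after.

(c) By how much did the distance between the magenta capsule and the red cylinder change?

-3.8

The distance was about 7.2 in the first image and 3.4 in the second, so they moved 3.8 units closer together.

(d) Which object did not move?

the purple cylinder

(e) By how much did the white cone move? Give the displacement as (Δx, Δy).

(1.1, 1.1)

From the two frames, the white cone sits at roughly (1.2, 2.6) before and (2.3, 3.7) after.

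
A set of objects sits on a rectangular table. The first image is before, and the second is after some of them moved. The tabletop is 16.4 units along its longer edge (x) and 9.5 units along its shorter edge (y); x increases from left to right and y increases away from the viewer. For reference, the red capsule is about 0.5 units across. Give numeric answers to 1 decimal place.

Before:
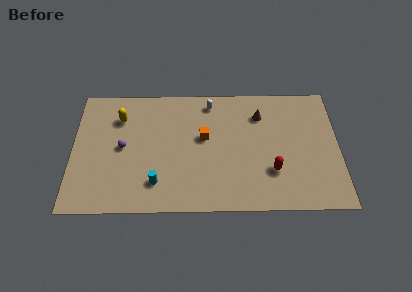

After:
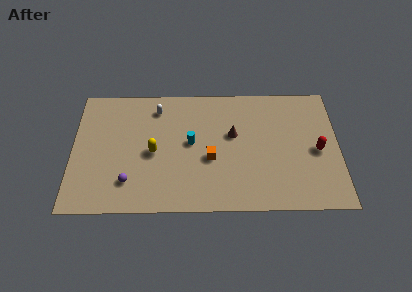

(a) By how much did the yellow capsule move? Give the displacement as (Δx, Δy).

(2.1, -2.7)

From the two frames, the yellow capsule sits at roughly (2.9, 7.1) before and (5.0, 4.4) after.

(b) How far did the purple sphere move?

2.6

From (3.1, 4.8) to (3.5, 2.2), the purple sphere covered √(0.4² + 2.6²) ≈ 2.6 units.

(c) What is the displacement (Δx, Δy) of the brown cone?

(-1.7, -1.5)

The brown cone was at about (11.6, 7.2) and moved to about (9.9, 5.7).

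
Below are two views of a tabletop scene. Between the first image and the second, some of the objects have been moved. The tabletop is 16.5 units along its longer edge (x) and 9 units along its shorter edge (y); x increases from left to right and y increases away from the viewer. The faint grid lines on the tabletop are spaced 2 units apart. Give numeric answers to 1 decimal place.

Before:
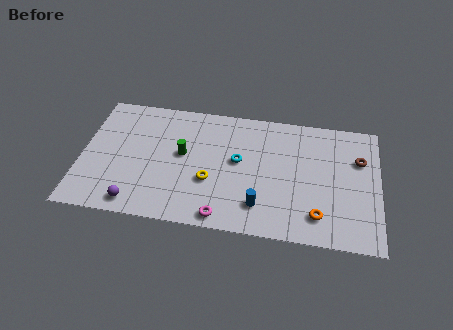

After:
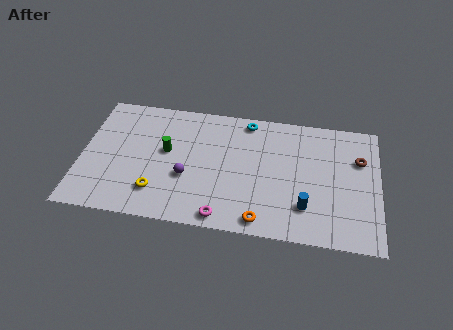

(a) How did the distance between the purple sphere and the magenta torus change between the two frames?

-1.5

Before: roughly 4.8 units apart; after: 3.3. That's 1.5 units closer together.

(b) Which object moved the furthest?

the purple sphere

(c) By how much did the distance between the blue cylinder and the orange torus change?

-0.5

Before: roughly 3.2 units apart; after: 2.7. That's 0.5 units closer together.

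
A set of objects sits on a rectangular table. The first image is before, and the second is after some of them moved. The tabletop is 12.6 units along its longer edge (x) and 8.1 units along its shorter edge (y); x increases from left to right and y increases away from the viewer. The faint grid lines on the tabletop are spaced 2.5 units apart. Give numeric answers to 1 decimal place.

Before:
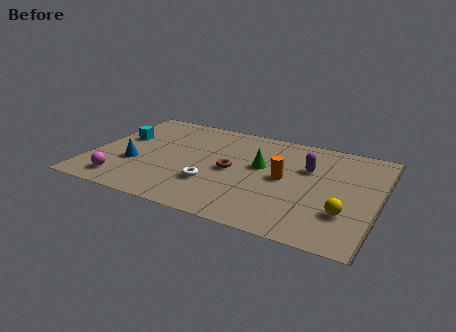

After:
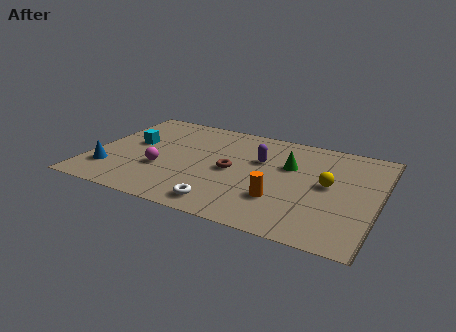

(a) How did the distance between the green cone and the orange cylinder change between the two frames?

+1.5

The distance was about 1.3 in the first image and 2.8 in the second, so they moved 1.5 units further apart.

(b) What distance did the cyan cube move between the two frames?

0.7

From (1.1, 4.9) to (1.7, 4.6), the cyan cube covered √(0.6² + 0.3²) ≈ 0.7 units.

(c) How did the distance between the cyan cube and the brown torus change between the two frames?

-0.6

The distance was about 5.2 in the first image and 4.6 in the second, so they moved 0.6 units closer together.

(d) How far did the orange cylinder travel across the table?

1.7

The orange cylinder moved from about (8.5, 4.1) to (8.5, 2.4), a distance of √(0.0² + 1.7²) ≈ 1.7.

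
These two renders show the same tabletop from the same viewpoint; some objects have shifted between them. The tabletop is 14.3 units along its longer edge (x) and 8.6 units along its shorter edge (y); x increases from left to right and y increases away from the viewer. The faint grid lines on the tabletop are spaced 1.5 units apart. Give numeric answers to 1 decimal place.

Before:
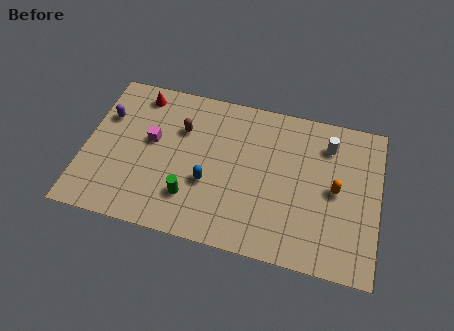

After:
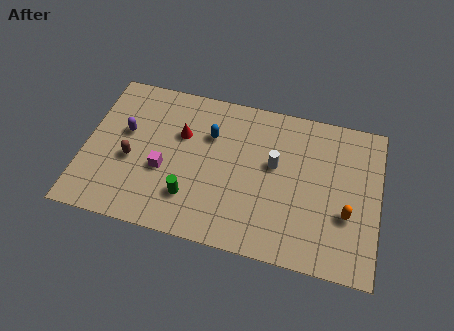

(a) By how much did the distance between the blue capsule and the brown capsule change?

+1.3

The distance was about 3.1 in the first image and 4.4 in the second, so they moved 1.3 units further apart.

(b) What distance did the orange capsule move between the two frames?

1.3

The orange capsule moved from about (12.2, 4.3) to (12.8, 3.1), a distance of √(0.6² + 1.2²) ≈ 1.3.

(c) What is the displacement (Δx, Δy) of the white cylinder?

(-2.5, -1.7)

From the two frames, the white cylinder sits at roughly (11.7, 6.7) before and (9.2, 5.0) after.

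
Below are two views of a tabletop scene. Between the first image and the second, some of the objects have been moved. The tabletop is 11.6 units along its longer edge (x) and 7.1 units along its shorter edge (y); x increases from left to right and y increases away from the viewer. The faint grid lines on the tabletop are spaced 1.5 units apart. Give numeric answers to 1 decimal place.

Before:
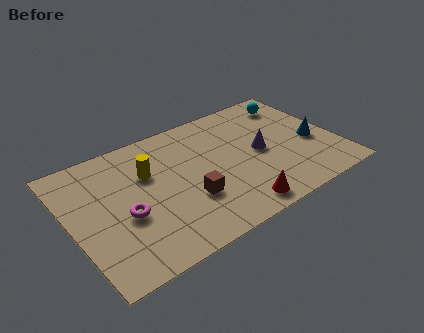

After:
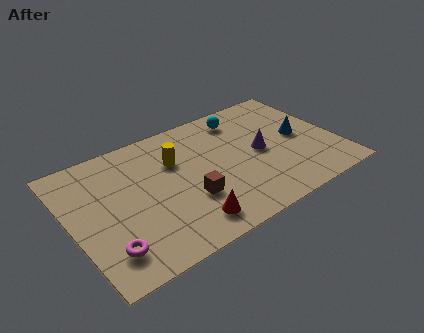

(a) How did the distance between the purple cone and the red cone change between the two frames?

+1.3

They were about 3.1 units apart before and 4.4 after — 1.3 units further apart.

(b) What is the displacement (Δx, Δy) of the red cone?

(-2.1, 0.3)

From the two frames, the red cone sits at roughly (6.7, 0.9) before and (4.6, 1.2) after.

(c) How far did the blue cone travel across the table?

0.8

From (10.6, 3.0) to (10.1, 3.6), the blue cone covered √(0.5² + 0.6²) ≈ 0.8 units.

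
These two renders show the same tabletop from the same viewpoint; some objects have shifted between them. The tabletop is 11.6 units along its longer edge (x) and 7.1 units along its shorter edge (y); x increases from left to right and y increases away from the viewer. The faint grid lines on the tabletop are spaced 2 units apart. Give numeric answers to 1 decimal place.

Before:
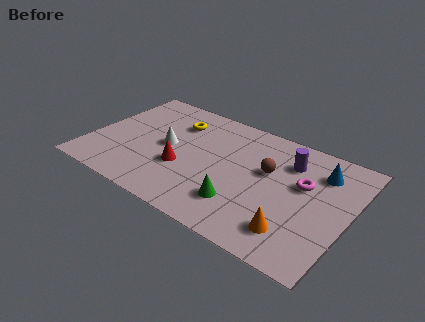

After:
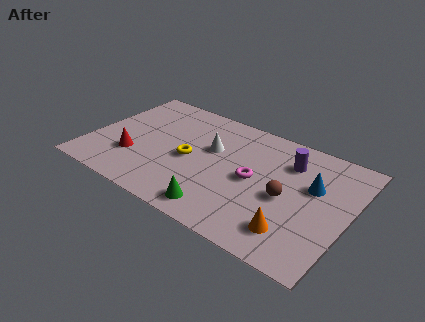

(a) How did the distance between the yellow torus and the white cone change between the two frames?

-0.3

Before: roughly 1.7 units apart; after: 1.4. That's 0.3 units closer together.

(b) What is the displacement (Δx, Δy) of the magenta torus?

(-2.1, -0.8)

From the two frames, the magenta torus sits at roughly (9.5, 4.3) before and (7.4, 3.5) after.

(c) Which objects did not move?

the orange cone and the purple cylinder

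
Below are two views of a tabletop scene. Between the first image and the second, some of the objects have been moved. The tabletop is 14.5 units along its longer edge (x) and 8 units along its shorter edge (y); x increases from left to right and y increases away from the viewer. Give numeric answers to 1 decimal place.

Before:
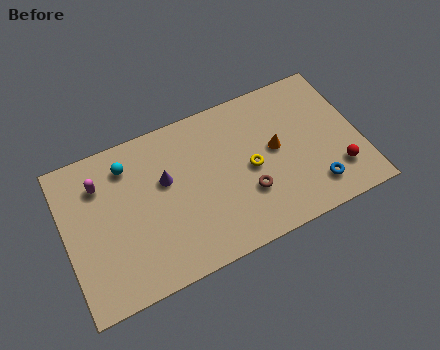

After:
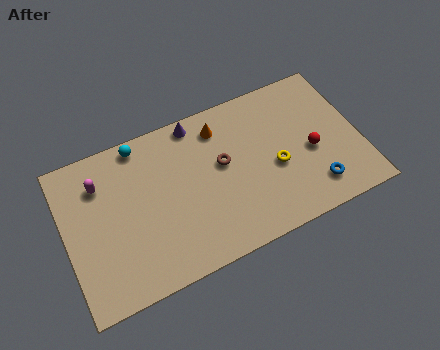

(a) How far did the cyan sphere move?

1.1

The cyan sphere was near (3.3, 6.4) before and (4.0, 7.2) after, so it travelled √(0.7² + 0.8²) ≈ 1.1 units.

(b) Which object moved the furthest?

the orange cone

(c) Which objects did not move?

the magenta capsule and the blue torus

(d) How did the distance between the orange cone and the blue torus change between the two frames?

+3.3

They were about 3.1 units apart before and 6.4 after — 3.3 units further apart.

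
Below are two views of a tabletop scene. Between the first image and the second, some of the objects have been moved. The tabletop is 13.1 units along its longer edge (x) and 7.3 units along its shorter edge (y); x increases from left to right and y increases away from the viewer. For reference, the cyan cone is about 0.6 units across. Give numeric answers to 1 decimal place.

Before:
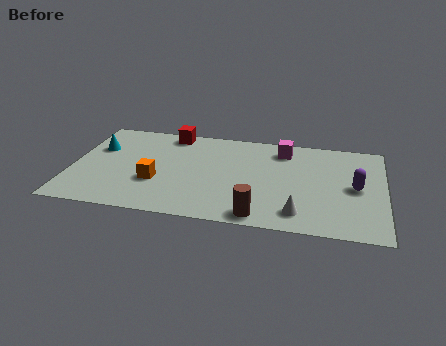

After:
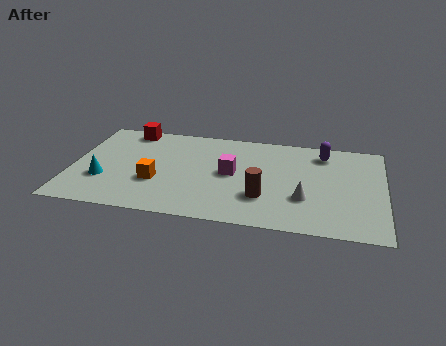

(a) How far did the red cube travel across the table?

1.8

The red cube was near (4.0, 6.5) before and (2.2, 6.5) after, so it travelled √(1.8² + 0.0²) ≈ 1.8 units.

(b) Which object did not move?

the orange cube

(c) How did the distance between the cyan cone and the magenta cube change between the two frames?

-2.4

The distance was about 7.9 in the first image and 5.5 in the second, so they moved 2.4 units closer together.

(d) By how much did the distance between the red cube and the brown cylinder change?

+0.3

The distance was about 7.0 in the first image and 7.3 in the second, so they moved 0.3 units further apart.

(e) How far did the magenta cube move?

3.0

The magenta cube was near (8.8, 6.0) before and (6.7, 3.8) after, so it travelled √(2.1² + 2.2²) ≈ 3.0 units.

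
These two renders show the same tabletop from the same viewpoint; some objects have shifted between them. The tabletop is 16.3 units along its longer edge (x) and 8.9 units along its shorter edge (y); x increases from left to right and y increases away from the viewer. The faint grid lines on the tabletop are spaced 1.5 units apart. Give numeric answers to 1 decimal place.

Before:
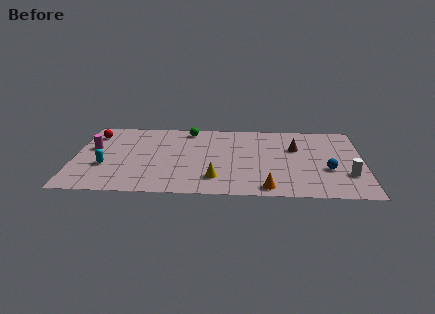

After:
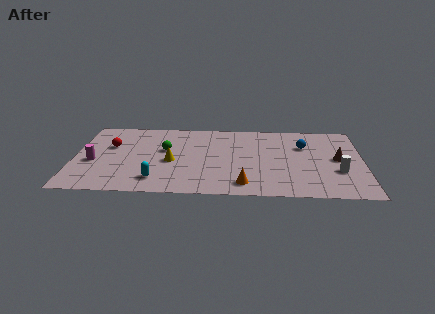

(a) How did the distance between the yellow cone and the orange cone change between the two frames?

+1.7

They were about 3.1 units apart before and 4.8 after — 1.7 units further apart.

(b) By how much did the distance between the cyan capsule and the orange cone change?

-4.5

They were about 9.4 units apart before and 4.9 after — 4.5 units closer together.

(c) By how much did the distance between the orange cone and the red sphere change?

-2.9

They were about 11.6 units apart before and 8.7 after — 2.9 units closer together.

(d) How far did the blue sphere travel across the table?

3.1

From (14.3, 3.3) to (13.0, 6.1), the blue sphere covered √(1.3² + 2.8²) ≈ 3.1 units.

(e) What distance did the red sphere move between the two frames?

1.7

The red sphere was near (1.0, 7.0) before and (2.0, 5.6) after, so it travelled √(1.0² + 1.4²) ≈ 1.7 units.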